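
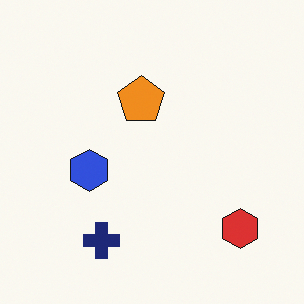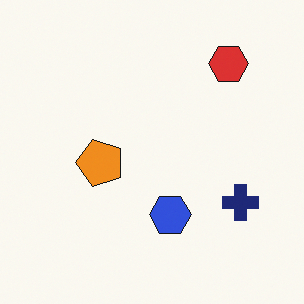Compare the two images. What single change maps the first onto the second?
This is the original image rotated 90° counter-clockwise.

The red hexagon sits in the bottom-right of the first image and the top-right of the second — consistent with a whole-image 90° counter-clockwise rotation.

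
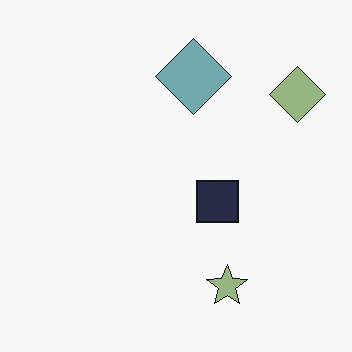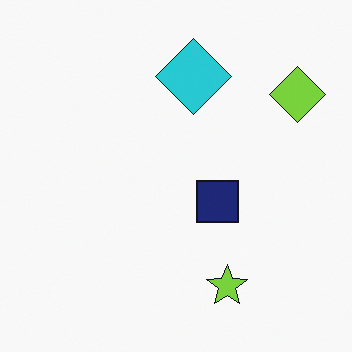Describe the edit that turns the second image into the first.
It was heavily desaturated.

All colors are more muted and greyish — a global saturation change.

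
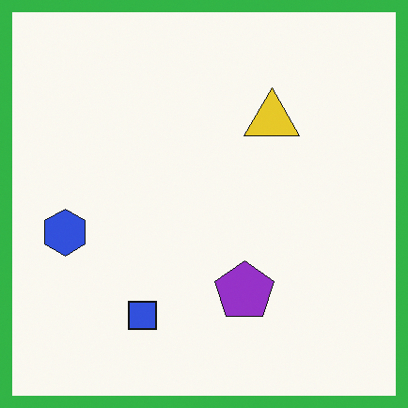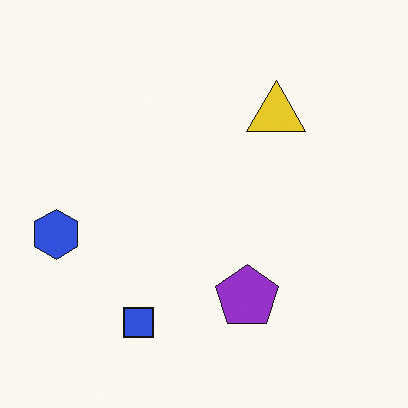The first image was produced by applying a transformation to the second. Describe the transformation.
This is the original image framed with a green border.

A solid green frame runs around the edge of the first image, with the content slightly shrunk inside it.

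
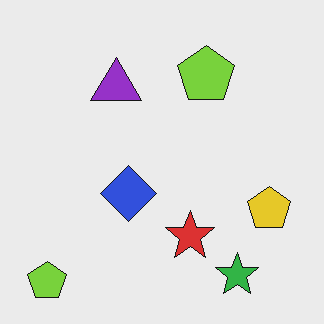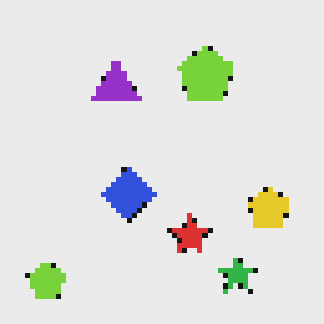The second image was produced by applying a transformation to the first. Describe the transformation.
The second image is the first mildly pixelated.

Shapes are reduced to large square blocks; fine edges and outlines are lost — a downscale-then-upscale (mosaic) effect.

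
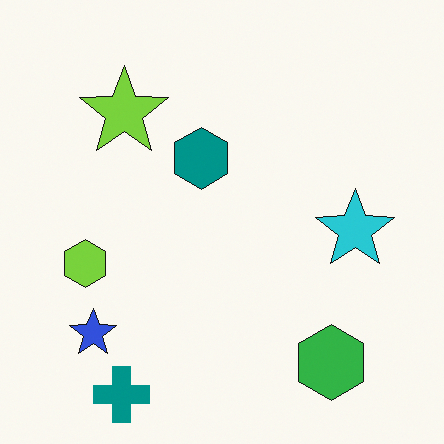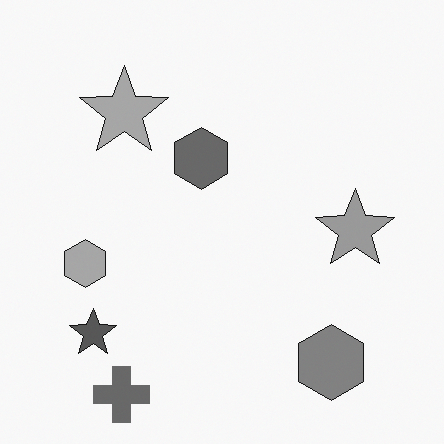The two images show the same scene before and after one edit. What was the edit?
It was converted to grayscale.

All color is removed — every shape is now a shade of grey.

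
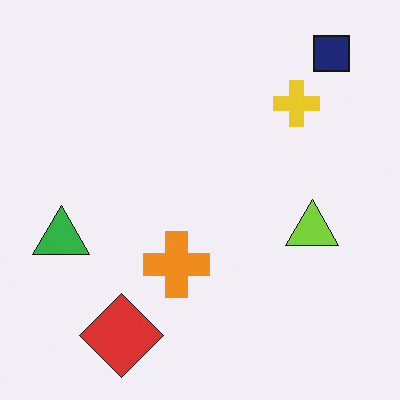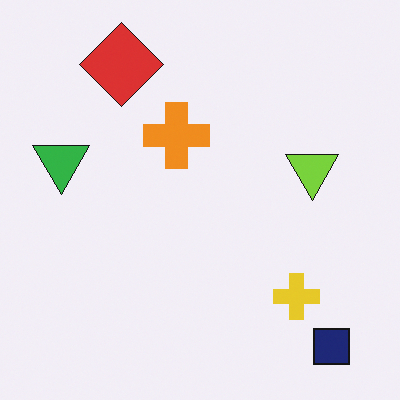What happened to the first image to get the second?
Flipped vertically (top ↔ bottom).

The navy square is in the top-right of the first image and the bottom-right of the second — shapes on opposite sides of the horizontal midline have swapped in a mirror flip.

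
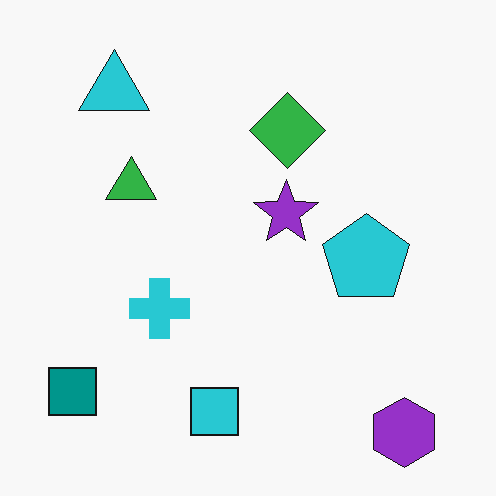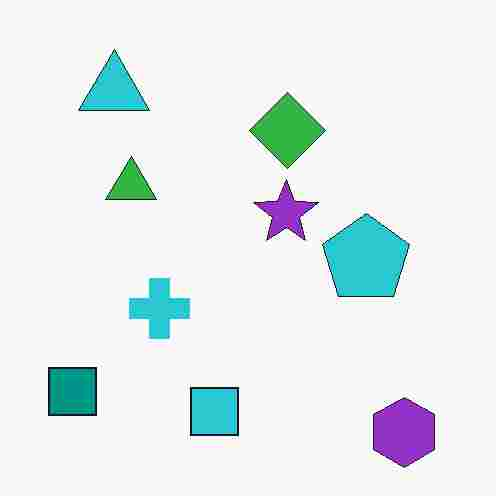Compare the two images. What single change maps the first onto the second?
This is the original image degraded with heavy JPEG compression.

Blocky 8×8 compression artifacts appear around shape edges and the flat background shows ringing — characteristic JPEG degradation.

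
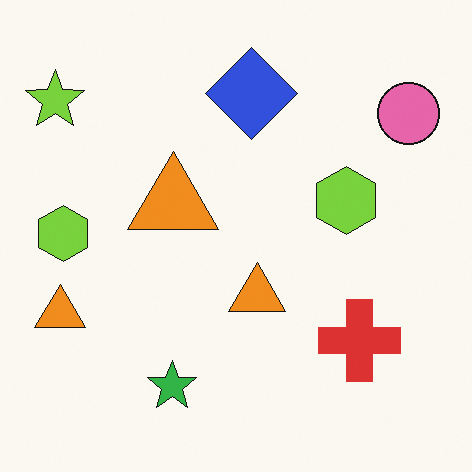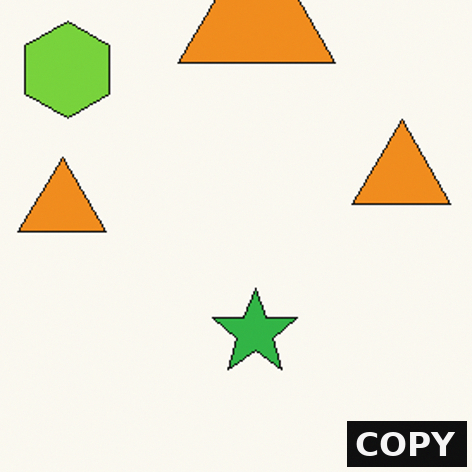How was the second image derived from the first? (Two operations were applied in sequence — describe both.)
The second image is the first cropped to a noticeably smaller region and rescaled, then watermarked with the text "COPY" in the lower-right corner.

The visible shapes are larger and the field of view is narrower; shapes near the original edges may be partly or wholly outside the frame — a crop-and-rescale. A dark label reading "COPY" appears in the lower-right corner.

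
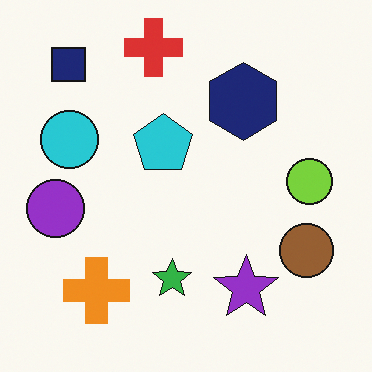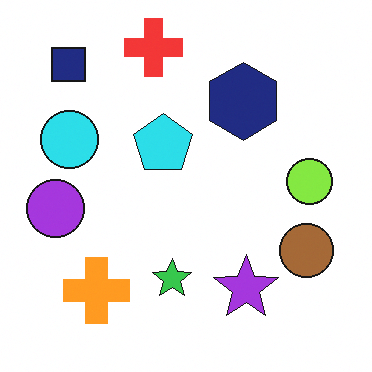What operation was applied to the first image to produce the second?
Slightly brightened.

Every pixel — background and shapes alike — is uniformly brightened.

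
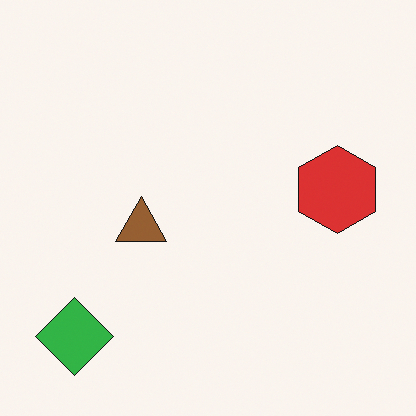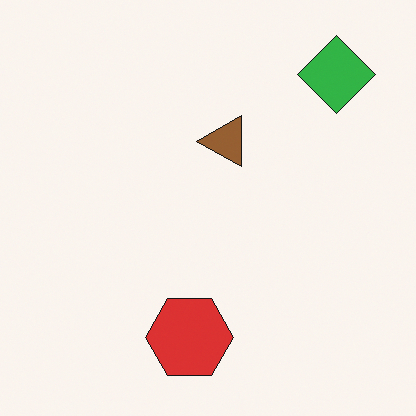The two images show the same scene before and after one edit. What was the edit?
It was transposed (reflected across the top-left ↔ bottom-right diagonal).

Shapes have swapped their row and column positions — what was in the top-right is now in the bottom-left — a diagonal reflection.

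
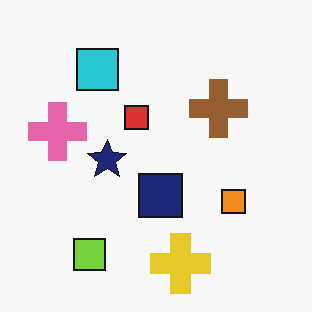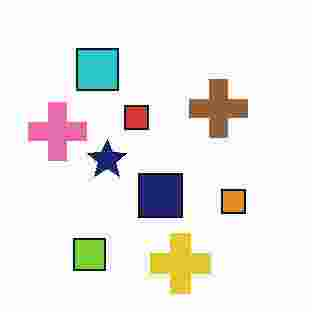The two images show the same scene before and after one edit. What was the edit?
Heavily JPEG-compressed with obvious blocking artifacts.

Blocky 8×8 compression artifacts appear around shape edges and the flat background shows ringing — characteristic JPEG degradation.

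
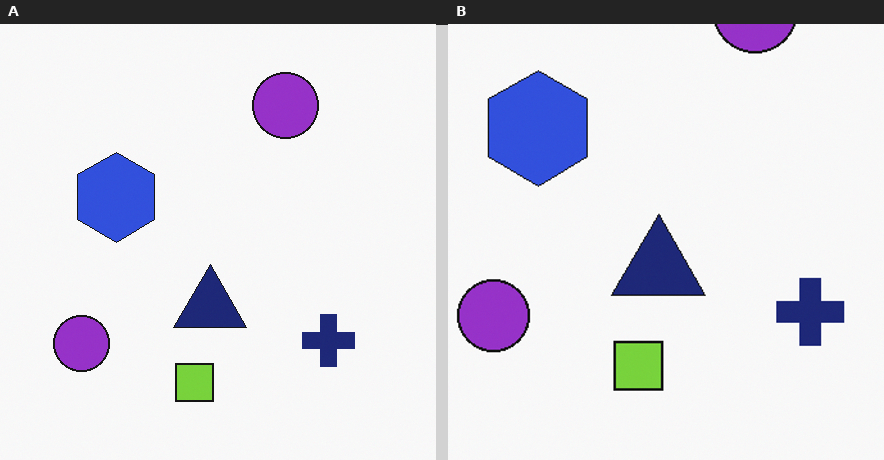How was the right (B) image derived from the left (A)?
It was cropped to a modestly smaller region and rescaled.

The visible shapes are larger and the field of view is narrower; shapes near the original edges may be partly or wholly outside the frame — a crop-and-rescale.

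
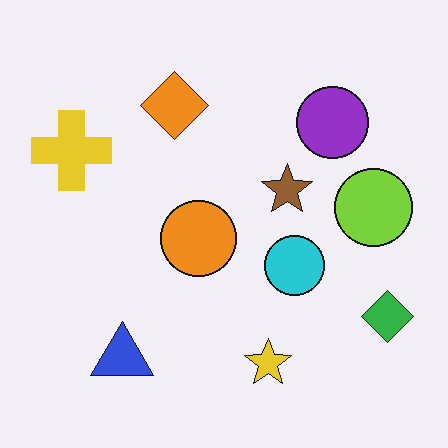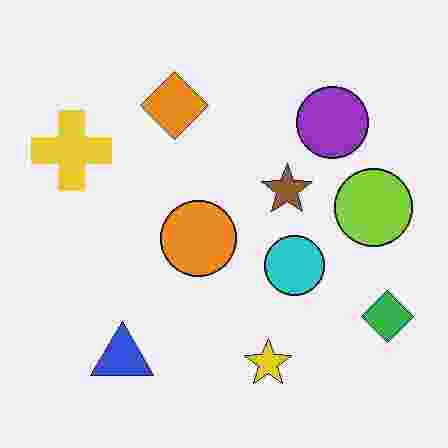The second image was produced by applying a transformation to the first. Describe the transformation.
The image was heavily JPEG-compressed with obvious blocking artifacts.

Blocky 8×8 compression artifacts appear around shape edges and the flat background shows ringing — characteristic JPEG degradation.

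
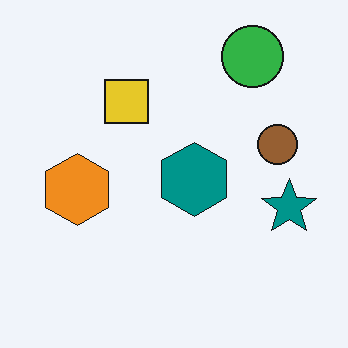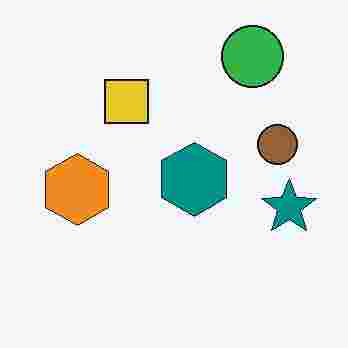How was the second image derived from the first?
The second image is the first degraded with heavy JPEG compression.

Blocky 8×8 compression artifacts appear around shape edges and the flat background shows ringing — characteristic JPEG degradation.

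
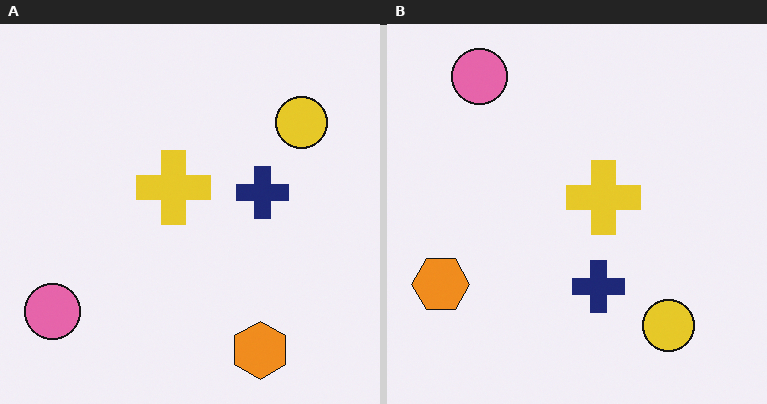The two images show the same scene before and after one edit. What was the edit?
The right (B) image is the left (A) rotated 90° clockwise.

The pink circle sits in the bottom-left of the left (A) image and the top-left of the right (B) — consistent with a whole-image 90° clockwise rotation.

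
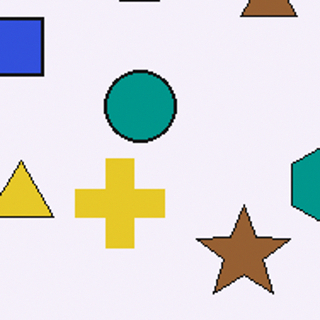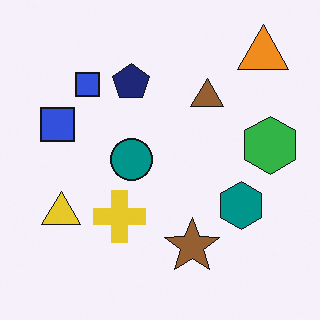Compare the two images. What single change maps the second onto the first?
The transformation is: cropped to a noticeably smaller region and rescaled.

The visible shapes are larger and the field of view is narrower; shapes near the original edges may be partly or wholly outside the frame — a crop-and-rescale.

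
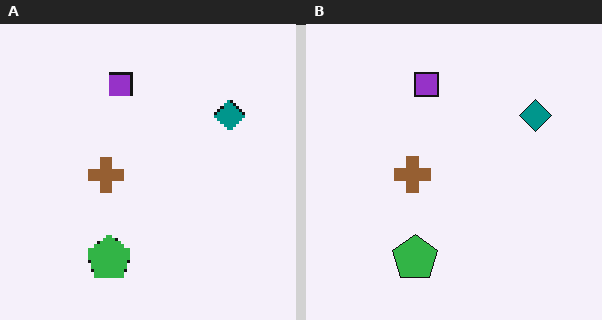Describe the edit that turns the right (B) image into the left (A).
The transformation is: lightly pixelated (a mild mosaic effect).

Shapes are reduced to large square blocks; fine edges and outlines are lost — a downscale-then-upscale (mosaic) effect.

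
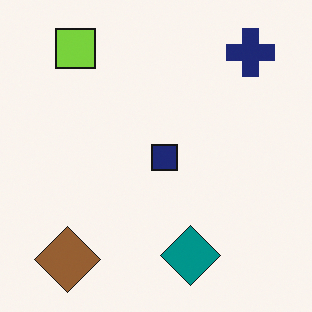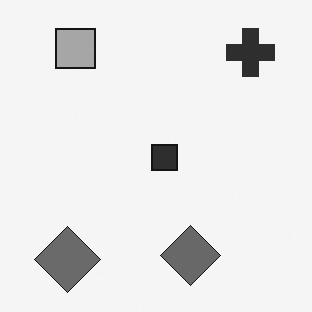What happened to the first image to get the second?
This is the original image converted to grayscale.

All color is removed — every shape is now a shade of grey.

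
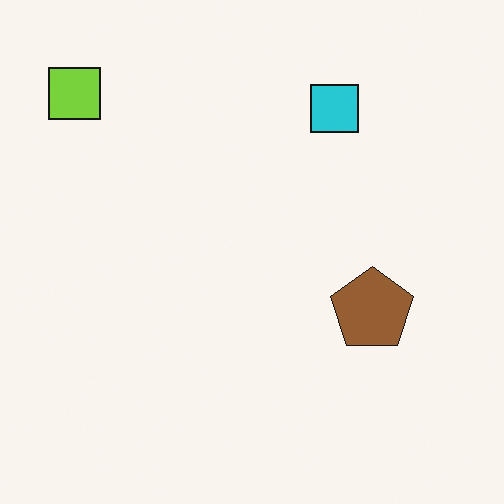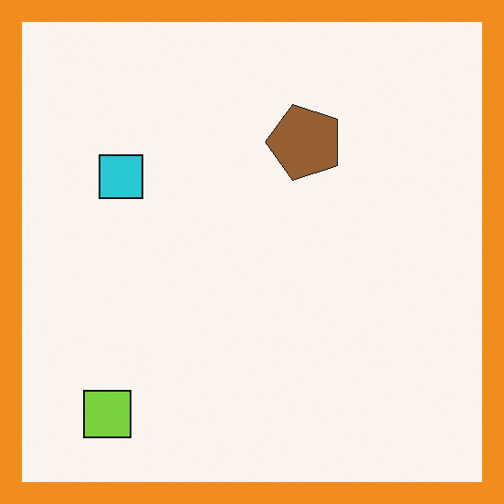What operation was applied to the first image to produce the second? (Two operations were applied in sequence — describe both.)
This is the original image rotated 90° counter-clockwise, then framed with a orange border.

The lime square sits in the top-left of the first image and the bottom-left of the second — consistent with a whole-image 90° counter-clockwise rotation. A solid orange frame runs around the edge of the second image, with the content slightly shrunk inside it.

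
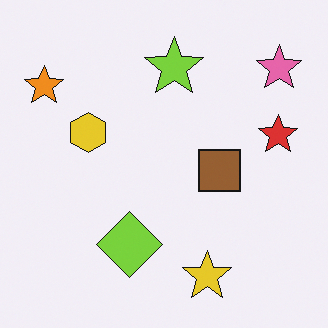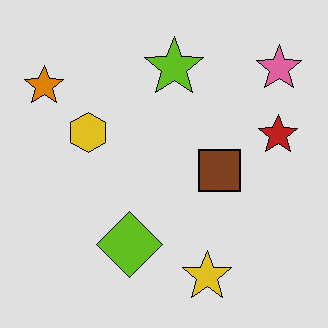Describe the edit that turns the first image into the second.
The image was posterized to a reduced palette.

Each flat color has snapped to a coarser quantized level — most visibly, the near-white background has dropped to a flat grey.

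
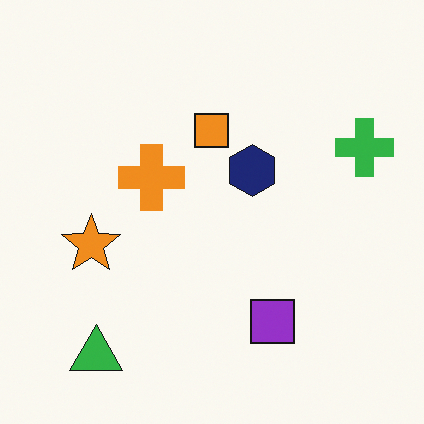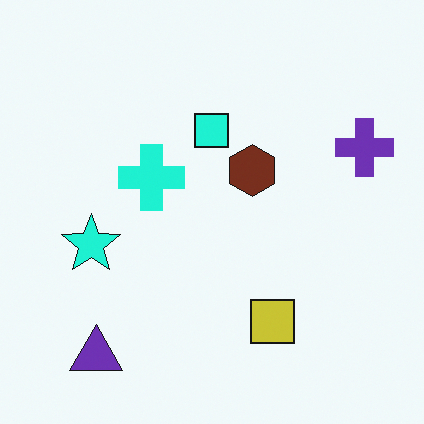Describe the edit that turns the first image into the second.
The transformation is: hue-shifted noticeably.

Every shape's color has rotated by the same amount around the hue wheel — a uniform hue shift.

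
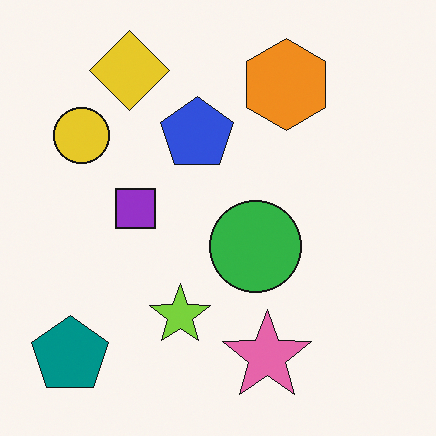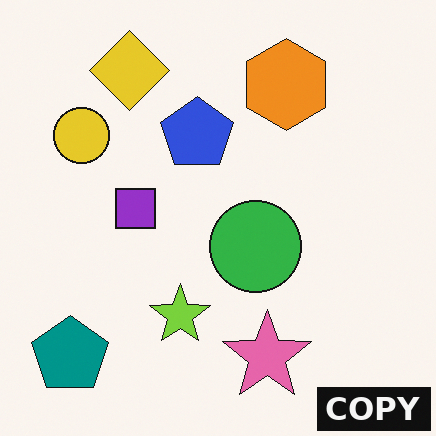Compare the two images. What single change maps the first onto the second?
It was watermarked with the text "COPY" in the lower-right corner.

A dark label reading "COPY" appears in the lower-right corner.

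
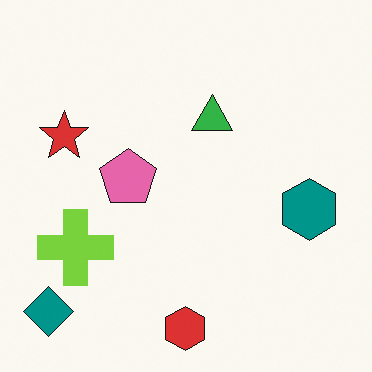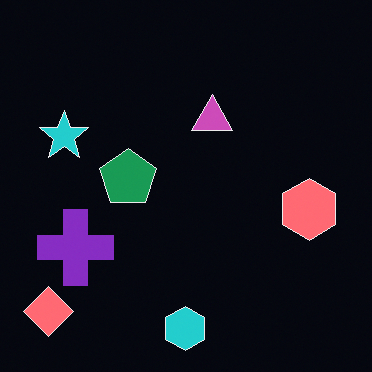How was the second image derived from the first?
The second image is the first color-inverted (negative).

The light background has become dark and every shape's color is its complement — a photographic negative.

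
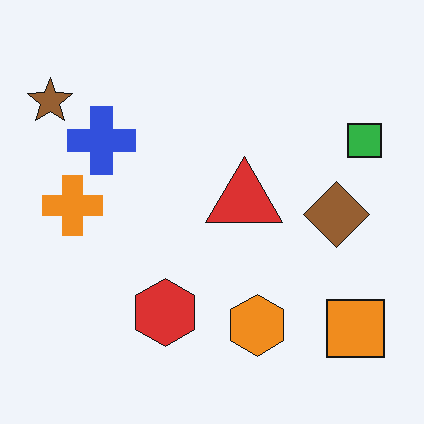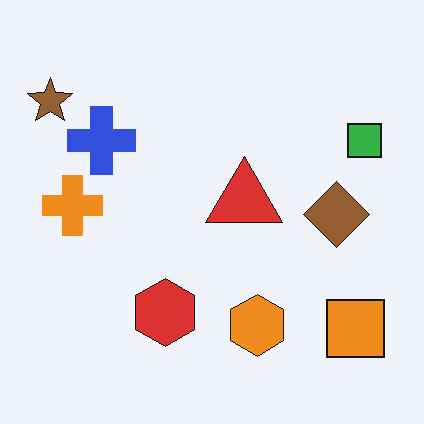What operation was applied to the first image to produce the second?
The second image is the first JPEG-compressed with visible artifacts.

Blocky 8×8 compression artifacts appear around shape edges and the flat background shows ringing — characteristic JPEG degradation.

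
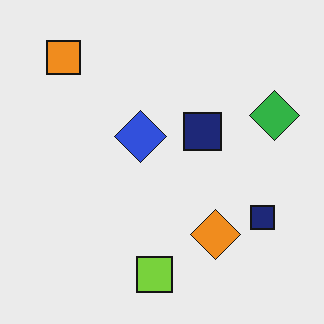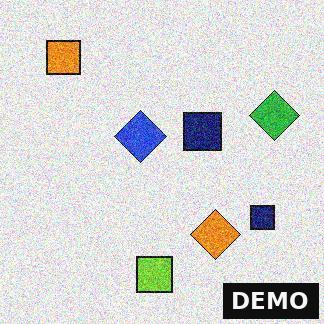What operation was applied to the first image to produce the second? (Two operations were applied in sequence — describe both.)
The image was degraded with a thick layer of grain, then watermarked with the text "DEMO" in the lower-right corner.

Random speckle covers the whole image, including the flat background. A dark label reading "DEMO" appears in the lower-right corner.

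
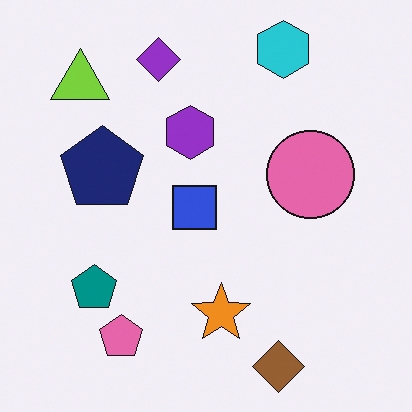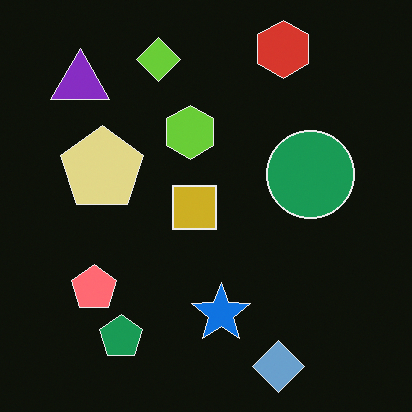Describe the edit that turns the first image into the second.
Color-inverted (negative).

The light background has become dark and every shape's color is its complement — a photographic negative.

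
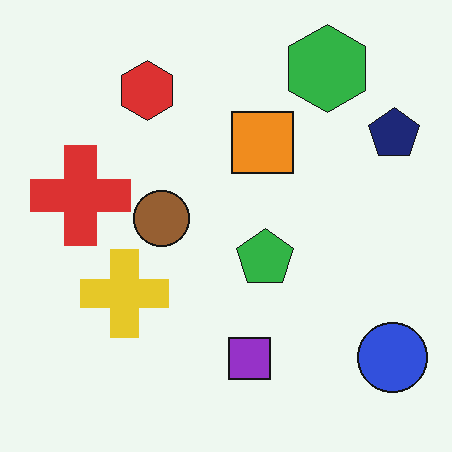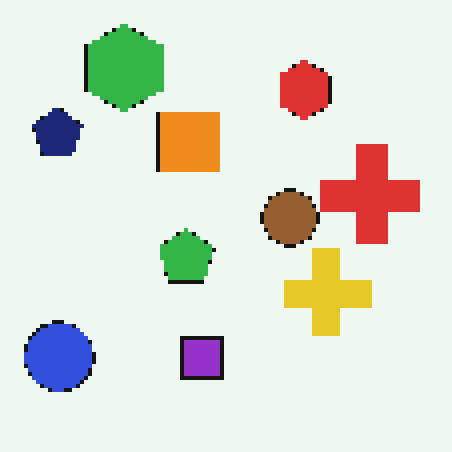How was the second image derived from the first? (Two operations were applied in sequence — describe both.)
The second image is the first flipped horizontally (left ↔ right), then lightly pixelated (a mild mosaic effect).

The navy pentagon is in the top-right of the first image and the top-left of the second — shapes on opposite sides of the vertical midline have swapped in a mirror flip. Shapes are reduced to large square blocks; fine edges and outlines are lost — a downscale-then-upscale (mosaic) effect.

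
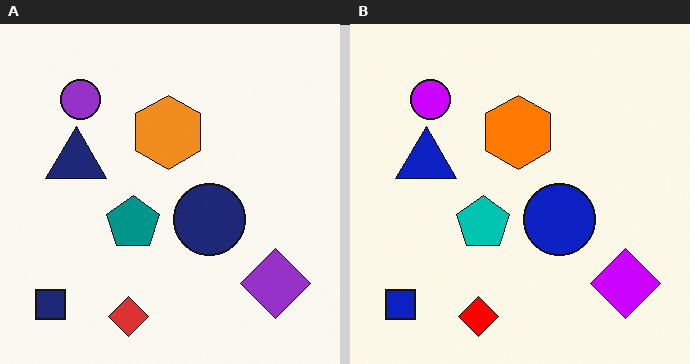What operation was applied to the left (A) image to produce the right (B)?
It was made much more vivid (saturation change).

All colors are more vivid — a global saturation change.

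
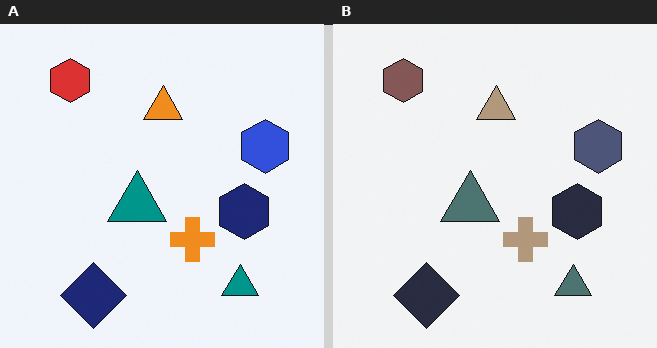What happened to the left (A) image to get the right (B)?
Made much more muted (saturation change).

All colors are more muted and greyish — a global saturation change.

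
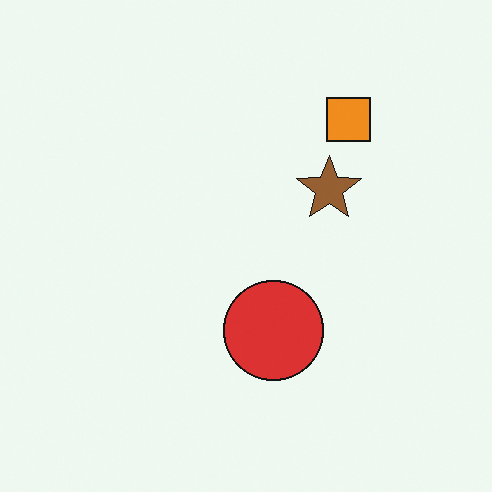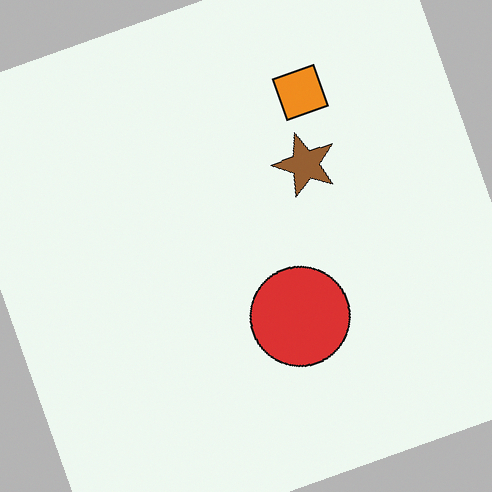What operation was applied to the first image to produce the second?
Rotated counter-clockwise by a moderate amount.

Every shape is tilted by the same angle and the image corners show triangular fill wedges — a whole-image rotation by a non-right angle.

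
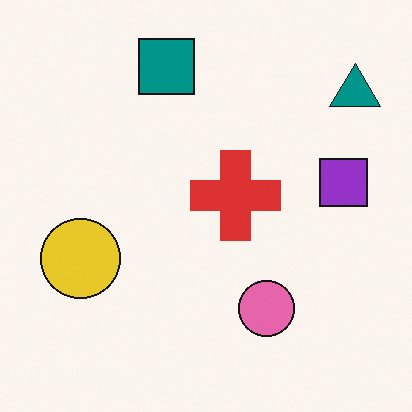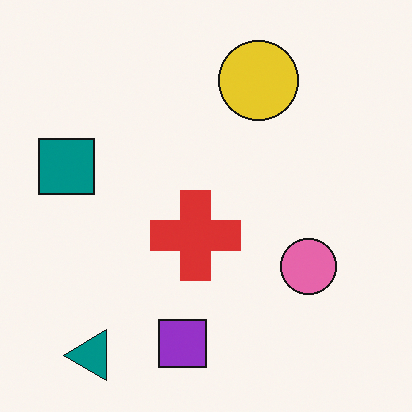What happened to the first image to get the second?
The second image is the first transposed (reflected across the top-left ↔ bottom-right diagonal).

Shapes have swapped their row and column positions — what was in the top-right is now in the bottom-left — a diagonal reflection.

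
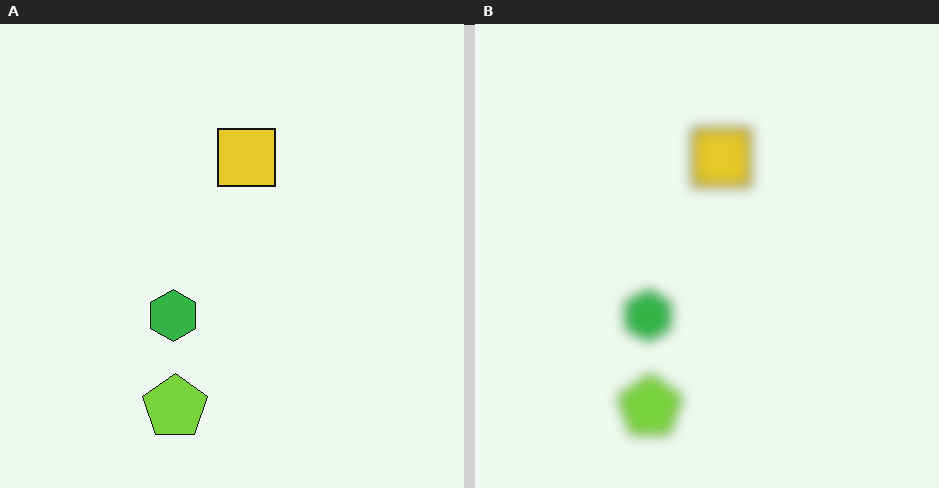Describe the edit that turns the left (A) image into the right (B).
The right (B) image is the left (A) heavily blurred.

Shape edges and outlines are uniformly softened across the whole image.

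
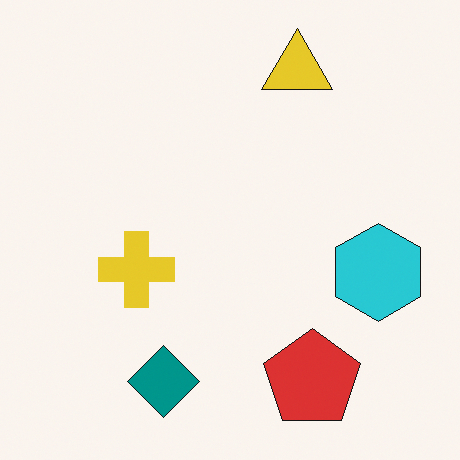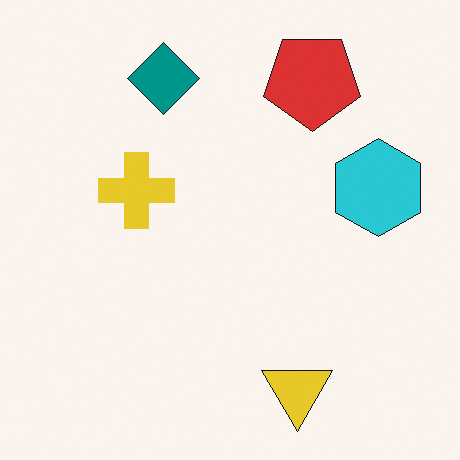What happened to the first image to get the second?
The second image is the first flipped vertically (top ↔ bottom).

The yellow triangle is in the top of the first image and the bottom of the second — shapes on opposite sides of the horizontal midline have swapped in a mirror flip.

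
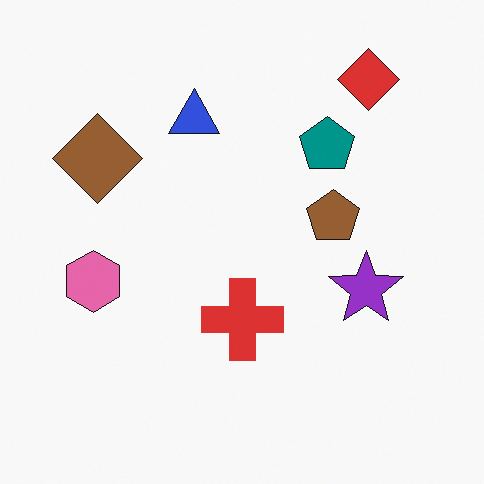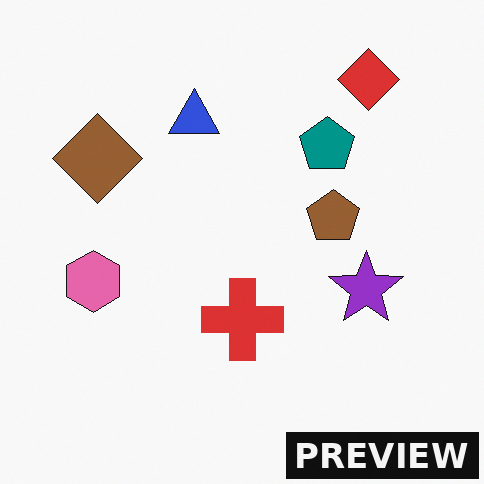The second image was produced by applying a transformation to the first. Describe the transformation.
It was watermarked with the text "PREVIEW" in the lower-right corner.

A dark label reading "PREVIEW" appears in the lower-right corner.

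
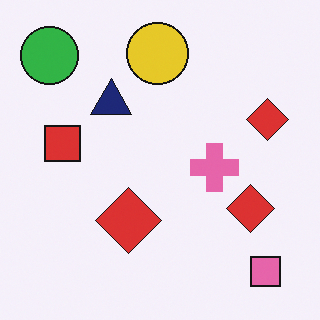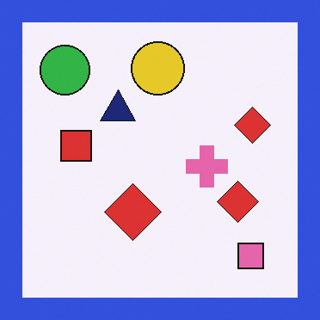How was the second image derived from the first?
It was framed with a blue border.

A solid blue frame runs around the edge of the second image, with the content slightly shrunk inside it.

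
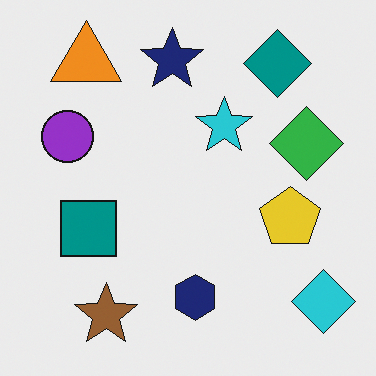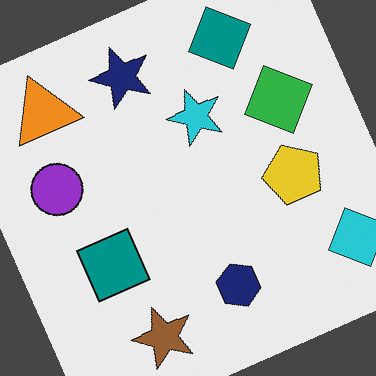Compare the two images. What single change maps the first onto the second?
The image was rotated counter-clockwise by a moderate amount.

Every shape is tilted by the same angle and the image corners show triangular fill wedges — a whole-image rotation by a non-right angle.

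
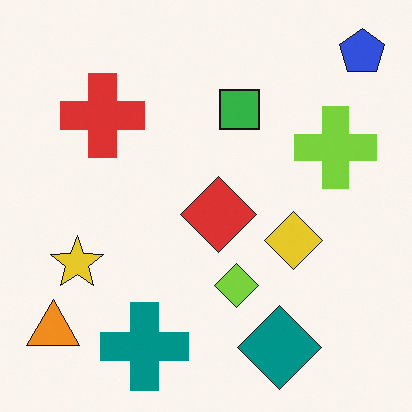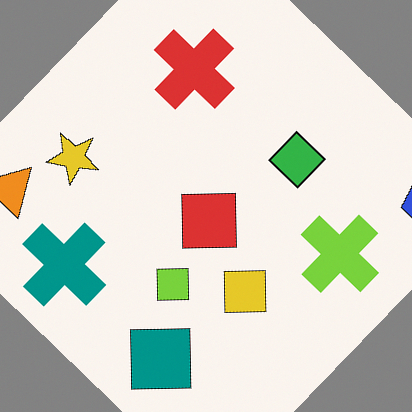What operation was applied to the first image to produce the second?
The image was rotated clockwise by a large amount — several tens of degrees.

Every shape is tilted by the same angle and the image corners show triangular fill wedges — a whole-image rotation by a non-right angle.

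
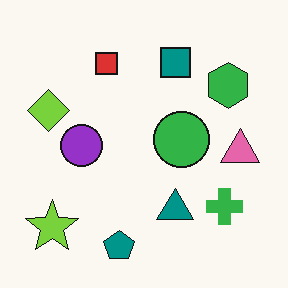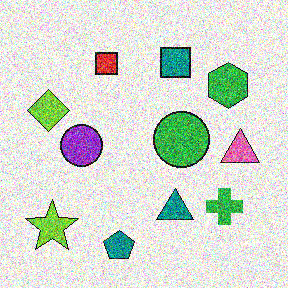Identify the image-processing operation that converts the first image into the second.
The second image is the first degraded with heavy additive noise.

Random speckle covers the whole image, including the flat background.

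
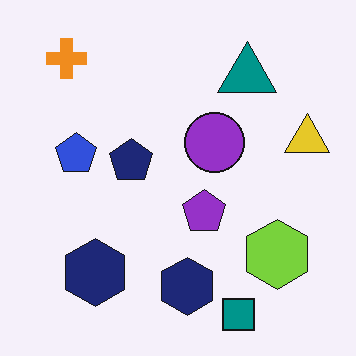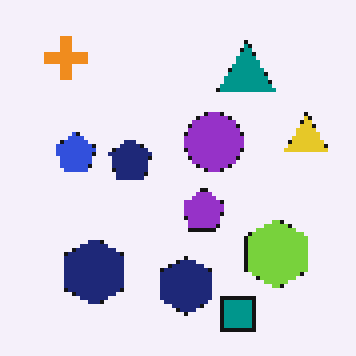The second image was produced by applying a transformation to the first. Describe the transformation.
Lightly pixelated (a mild mosaic effect).

Shapes are reduced to large square blocks; fine edges and outlines are lost — a downscale-then-upscale (mosaic) effect.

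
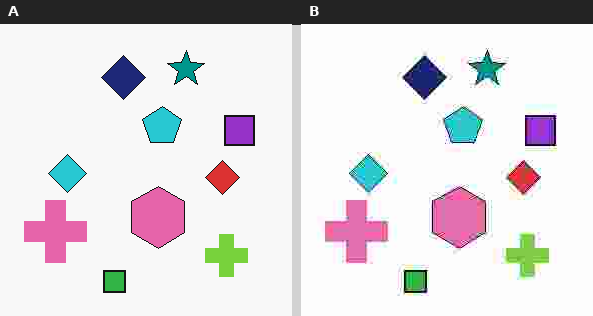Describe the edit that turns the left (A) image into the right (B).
This is the original image heavily JPEG-compressed with obvious blocking artifacts.

Blocky 8×8 compression artifacts appear around shape edges and the flat background shows ringing — characteristic JPEG degradation.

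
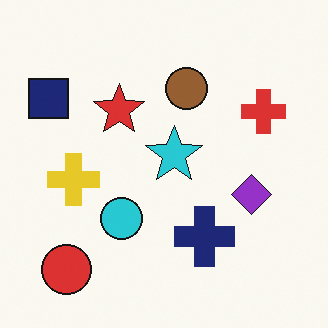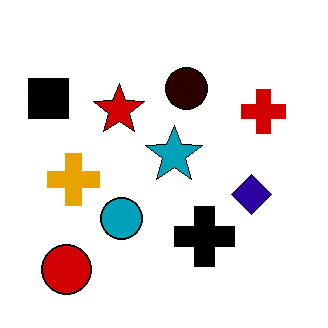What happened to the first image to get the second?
It was boosted in contrast.

Tones are pushed away from mid-grey across the whole image — a global contrast change.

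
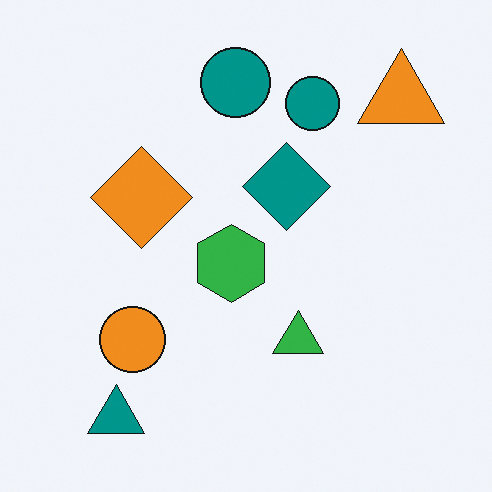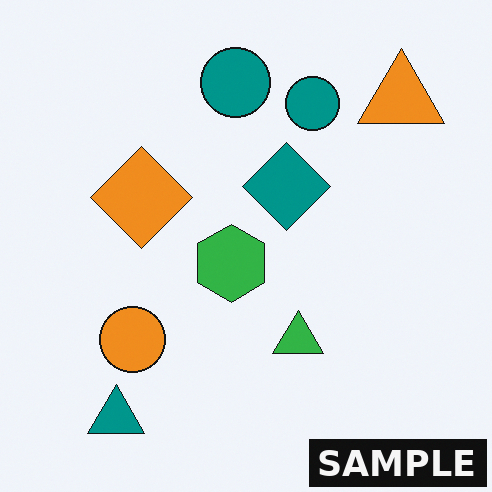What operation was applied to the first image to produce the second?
This is the original image watermarked with the text "SAMPLE" in the lower-right corner.

A dark label reading "SAMPLE" appears in the lower-right corner.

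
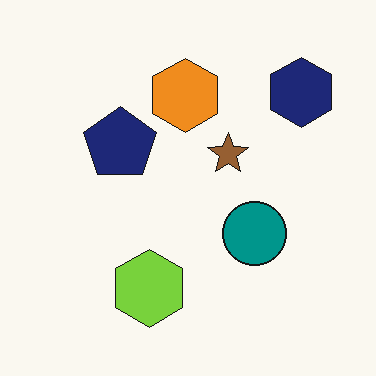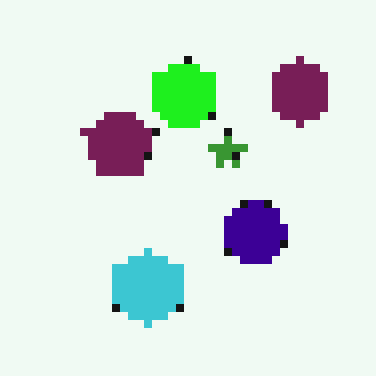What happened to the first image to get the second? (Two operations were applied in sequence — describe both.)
The image was hue-shifted by a moderate amount, then pixelated into visible square blocks.

Every shape's color has rotated by the same amount around the hue wheel — a uniform hue shift. Shapes are reduced to large square blocks; fine edges and outlines are lost — a downscale-then-upscale (mosaic) effect.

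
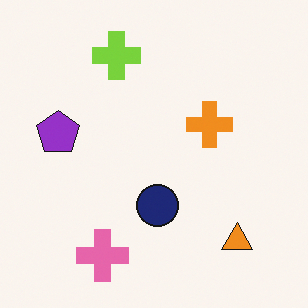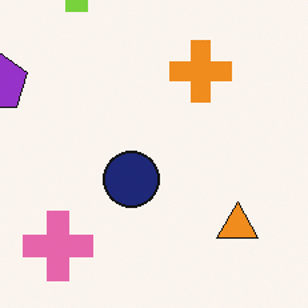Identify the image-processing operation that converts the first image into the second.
The image was cropped to a modestly smaller region and rescaled.

The visible shapes are larger and the field of view is narrower; shapes near the original edges may be partly or wholly outside the frame — a crop-and-rescale.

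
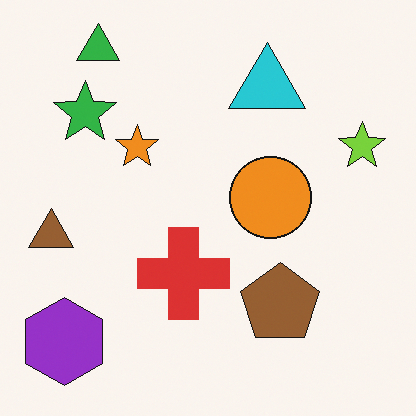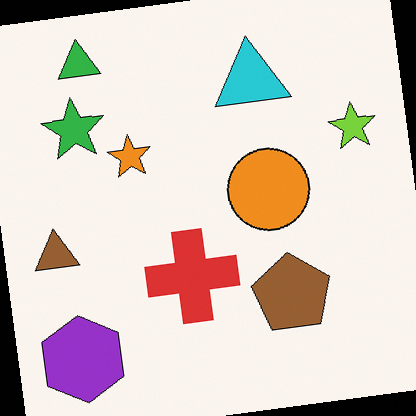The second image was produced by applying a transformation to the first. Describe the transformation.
The image was rotated counter-clockwise by a small amount.

Every shape is tilted by the same angle and the image corners show triangular fill wedges — a whole-image rotation by a non-right angle.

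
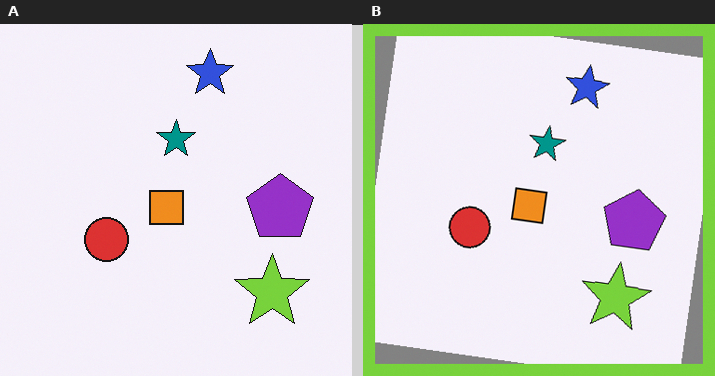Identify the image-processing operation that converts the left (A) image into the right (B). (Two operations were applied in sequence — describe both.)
The image was rotated clockwise by a few degrees, then framed with a lime border.

Every shape is tilted by the same angle and the image corners show triangular fill wedges — a whole-image rotation by a non-right angle. A solid lime frame runs around the edge of the right (B) image, with the content slightly shrunk inside it.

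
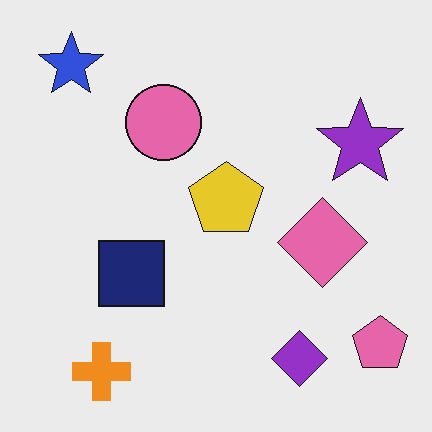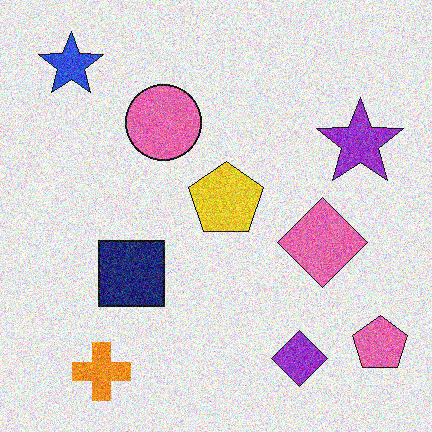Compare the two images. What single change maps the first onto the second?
It was degraded with heavy additive noise.

Random speckle covers the whole image, including the flat background.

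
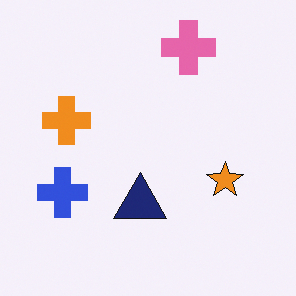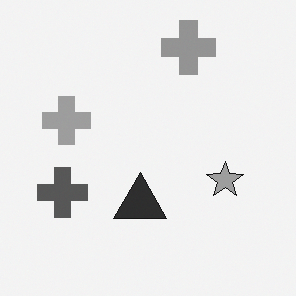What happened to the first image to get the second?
The transformation is: converted to grayscale.

All color is removed — every shape is now a shade of grey.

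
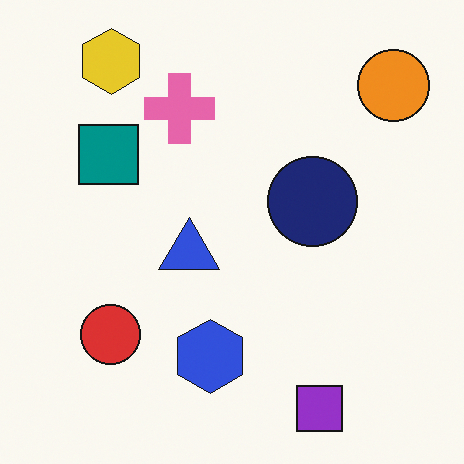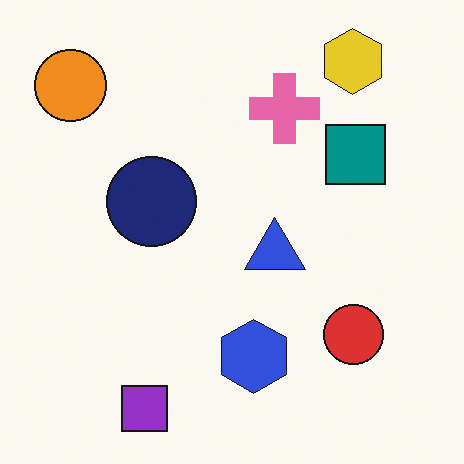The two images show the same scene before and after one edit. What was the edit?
It was flipped horizontally (left ↔ right).

The orange circle is in the top-right of the first image and the top-left of the second — shapes on opposite sides of the vertical midline have swapped in a mirror flip.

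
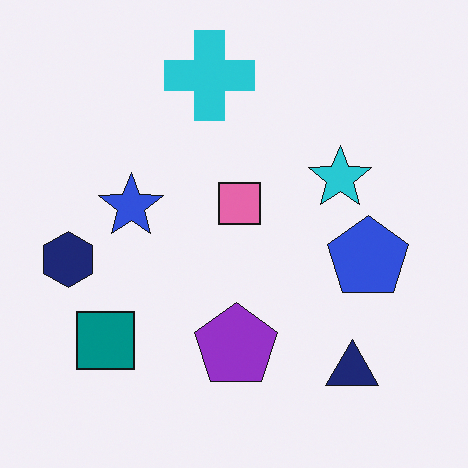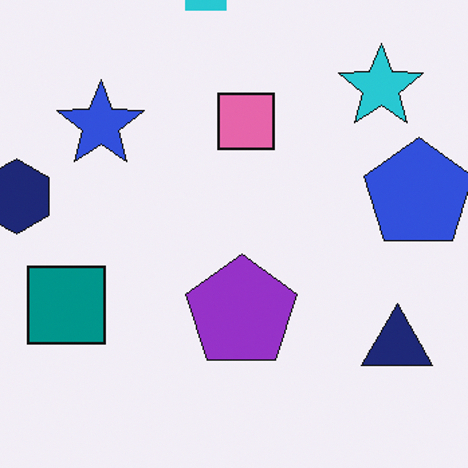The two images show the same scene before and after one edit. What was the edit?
The transformation is: cropped slightly and scaled back up.

The visible shapes are larger and the field of view is narrower; shapes near the original edges may be partly or wholly outside the frame — a crop-and-rescale.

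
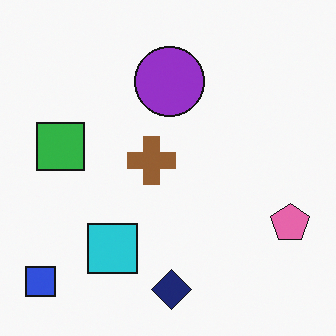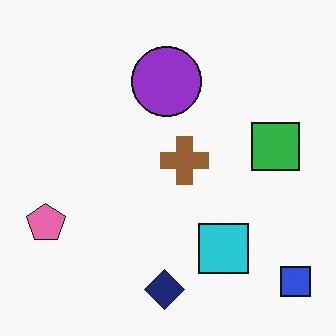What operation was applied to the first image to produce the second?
It was flipped horizontally (left ↔ right).

The blue square is in the bottom-left of the first image and the bottom-right of the second — shapes on opposite sides of the vertical midline have swapped in a mirror flip.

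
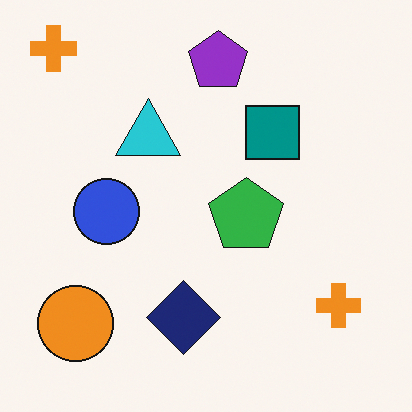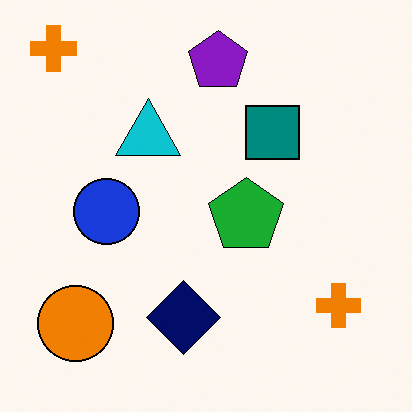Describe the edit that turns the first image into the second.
It was given slightly increased contrast.

Tones are pushed away from mid-grey across the whole image — a global contrast change.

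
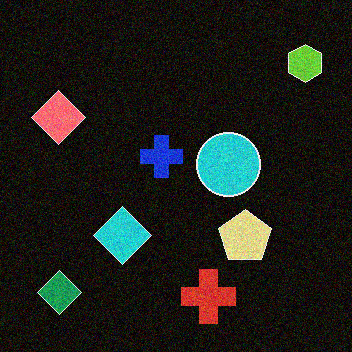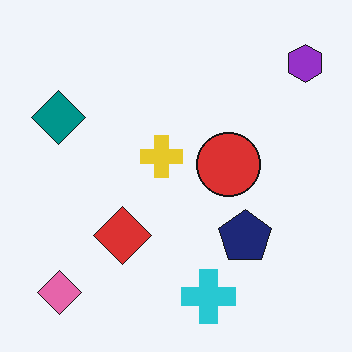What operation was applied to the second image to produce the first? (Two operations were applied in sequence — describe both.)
Color-inverted (negative), then degraded with visible gaussian noise.

The light background has become dark and every shape's color is its complement — a photographic negative. Random speckle covers the whole image, including the flat background.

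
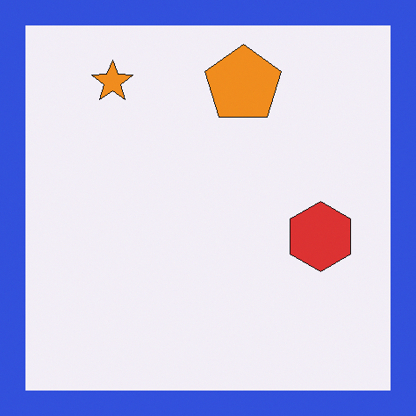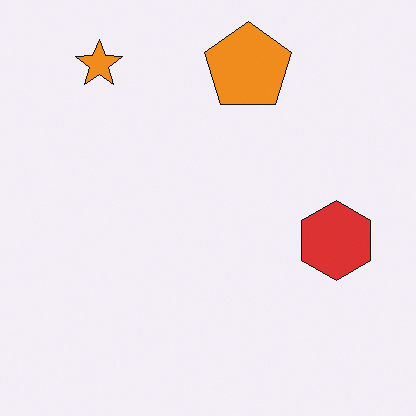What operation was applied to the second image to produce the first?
The first image is the second framed with a blue border.

A solid blue frame runs around the edge of the first image, with the content slightly shrunk inside it.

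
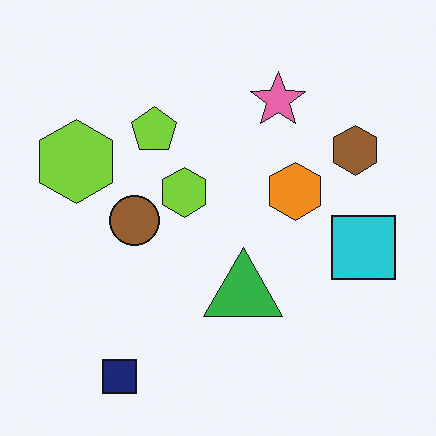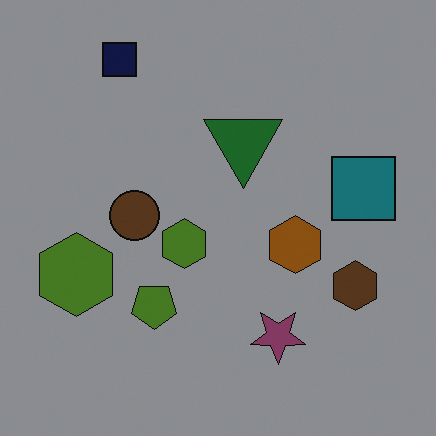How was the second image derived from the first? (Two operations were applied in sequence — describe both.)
Substantially darkened, then flipped vertically (top ↔ bottom).

Every pixel — background and shapes alike — is uniformly darkened. The navy square is in the bottom-left of the first image and the top-left of the second — shapes on opposite sides of the horizontal midline have swapped in a mirror flip.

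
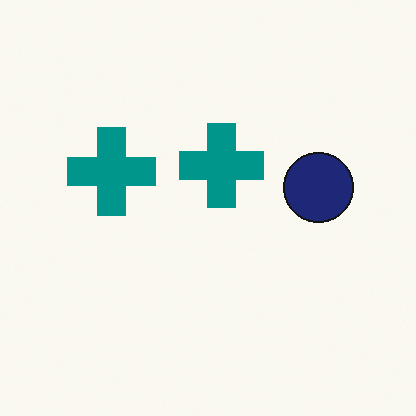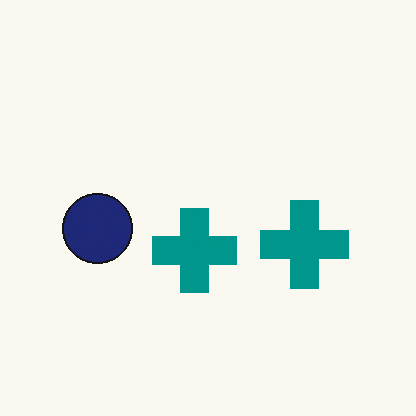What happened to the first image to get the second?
The image was rotated 180°.

The navy circle sits in the right of the first image and the left of the second — consistent with a whole-image 180° rotation.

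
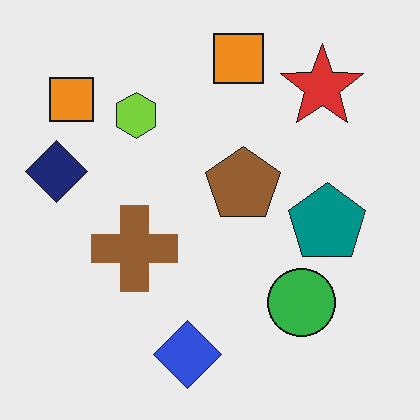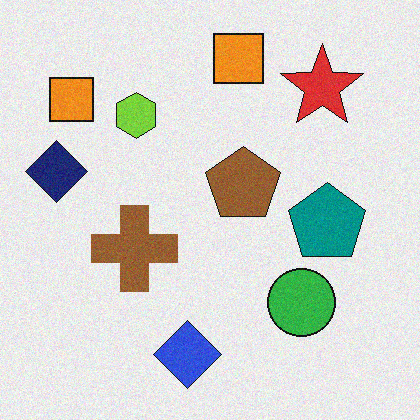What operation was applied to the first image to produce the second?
The second image is the first degraded with subtle gaussian noise.

Random speckle covers the whole image, including the flat background.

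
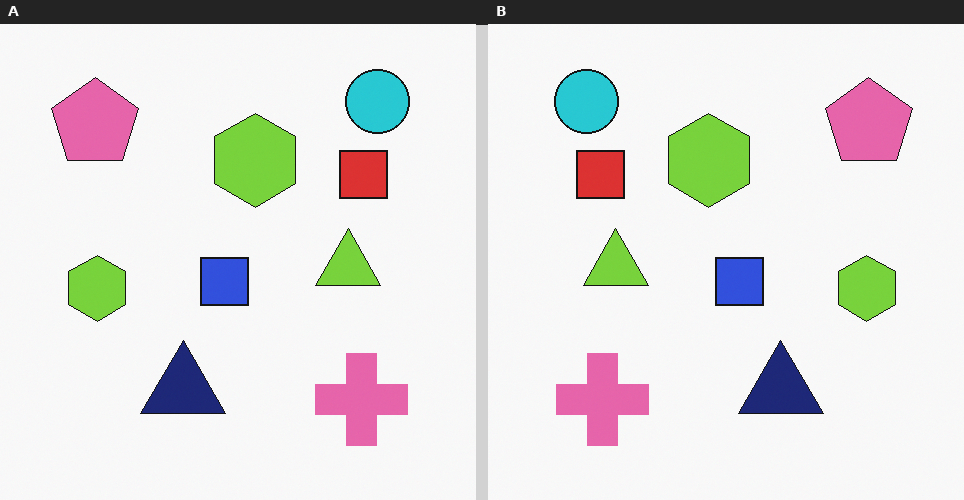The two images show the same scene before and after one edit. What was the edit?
The right (B) image is the left (A) flipped horizontally (left ↔ right).

The pink pentagon is in the top-left of the left (A) image and the top-right of the right (B) — shapes on opposite sides of the vertical midline have swapped in a mirror flip.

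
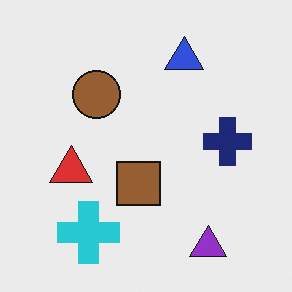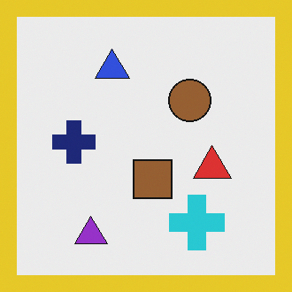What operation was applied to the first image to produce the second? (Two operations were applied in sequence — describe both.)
The image was flipped horizontally (left ↔ right), then framed with a yellow border.

The navy cross is in the right of the first image and the left of the second — shapes on opposite sides of the vertical midline have swapped in a mirror flip. A solid yellow frame runs around the edge of the second image, with the content slightly shrunk inside it.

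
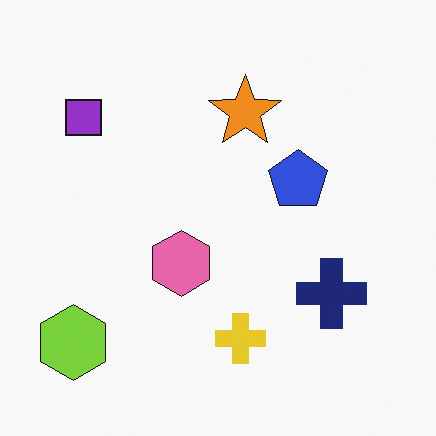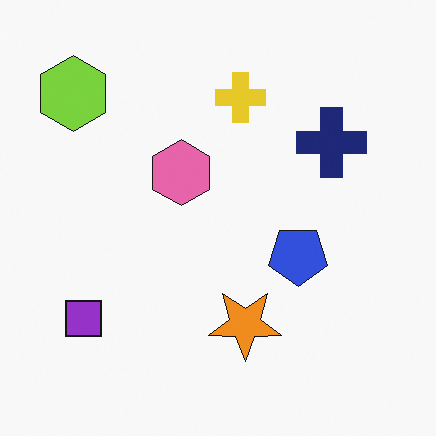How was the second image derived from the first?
The transformation is: flipped vertically (top ↔ bottom).

The lime hexagon is in the bottom-left of the first image and the top-left of the second — shapes on opposite sides of the horizontal midline have swapped in a mirror flip.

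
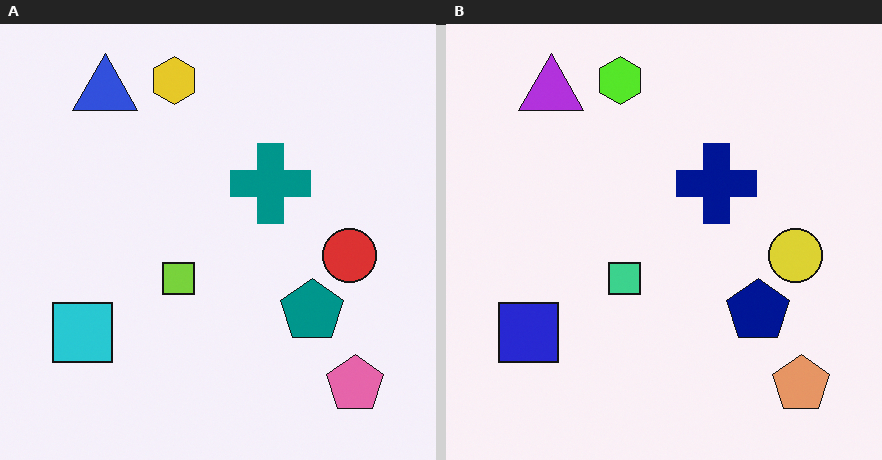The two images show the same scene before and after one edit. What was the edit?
Hue-shifted by a small amount.

Every shape's color has rotated by the same amount around the hue wheel — a uniform hue shift.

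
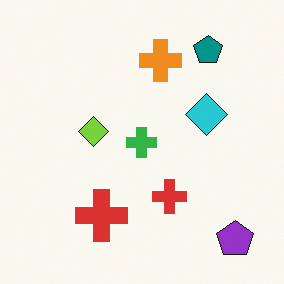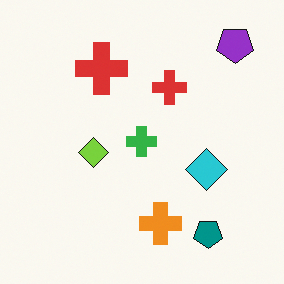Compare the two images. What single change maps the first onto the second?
The second image is the first flipped vertically (top ↔ bottom).

The purple pentagon is in the bottom-right of the first image and the top-right of the second — shapes on opposite sides of the horizontal midline have swapped in a mirror flip.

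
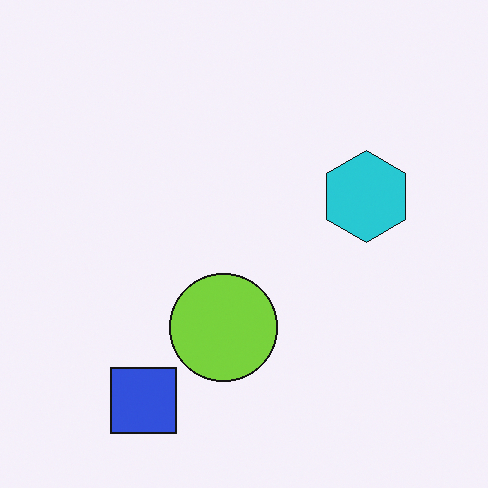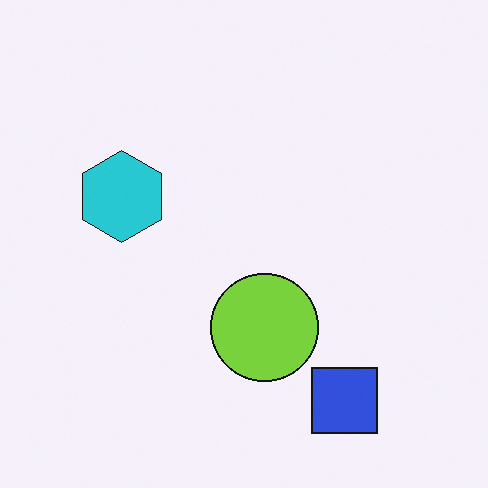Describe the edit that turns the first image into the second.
The transformation is: flipped horizontally (left ↔ right).

The cyan hexagon is in the right of the first image and the left of the second — shapes on opposite sides of the vertical midline have swapped in a mirror flip.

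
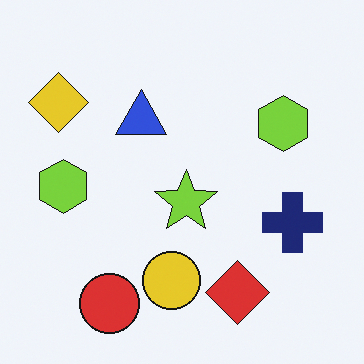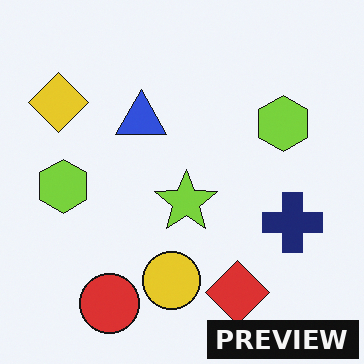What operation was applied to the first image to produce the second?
The transformation is: watermarked with the text "PREVIEW" in the lower-right corner.

A dark label reading "PREVIEW" appears in the lower-right corner.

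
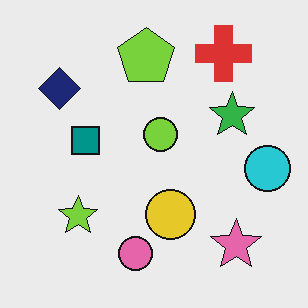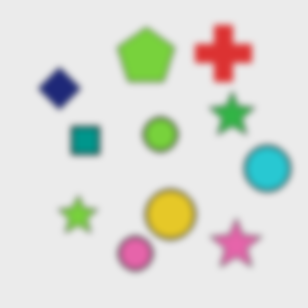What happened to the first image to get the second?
The transformation is: moderately blurred.

Shape edges and outlines are uniformly softened across the whole image.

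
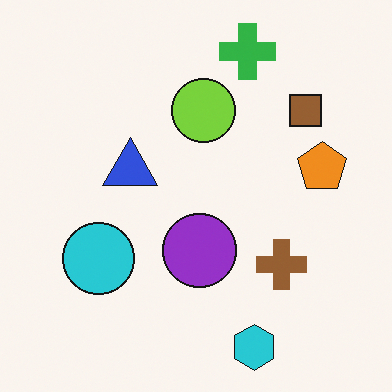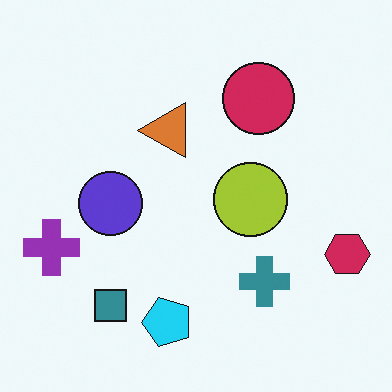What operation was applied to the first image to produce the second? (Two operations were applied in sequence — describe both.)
Hue-shifted by a large amount, then transposed (reflected across the top-left ↔ bottom-right diagonal).

Every shape's color has rotated by the same amount around the hue wheel — a uniform hue shift. Shapes have swapped their row and column positions — what was in the top-right is now in the bottom-left — a diagonal reflection.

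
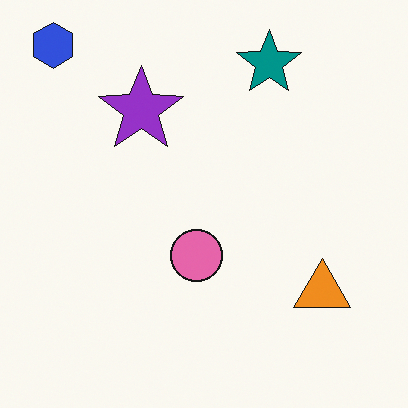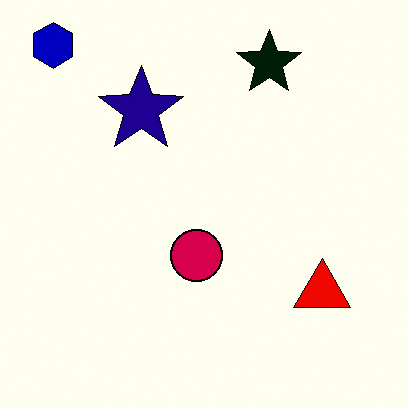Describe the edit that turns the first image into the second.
The second image is the first given much higher contrast.

Tones are pushed away from mid-grey across the whole image — a global contrast change.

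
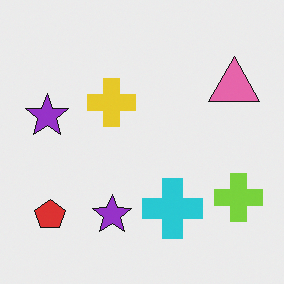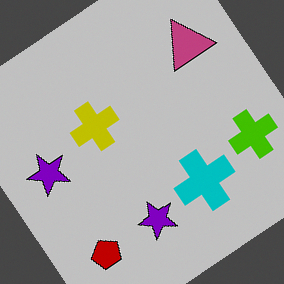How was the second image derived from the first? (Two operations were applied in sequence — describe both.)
The second image is the first aggressively posterized, then rotated counter-clockwise by a large amount — several tens of degrees.

Each flat color has snapped to a coarser quantized level — most visibly, the near-white background has dropped to a flat grey. Every shape is tilted by the same angle and the image corners show triangular fill wedges — a whole-image rotation by a non-right angle.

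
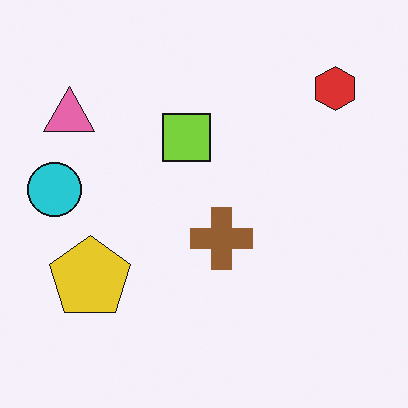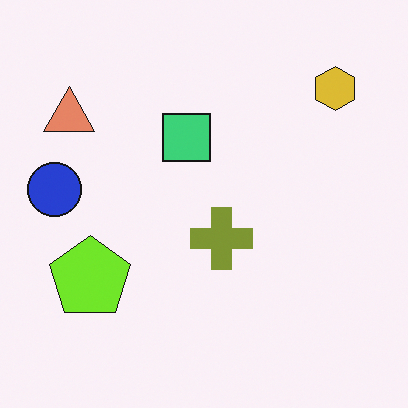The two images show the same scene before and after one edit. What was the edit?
The second image is the first hue-shifted slightly.

Every shape's color has rotated by the same amount around the hue wheel — a uniform hue shift.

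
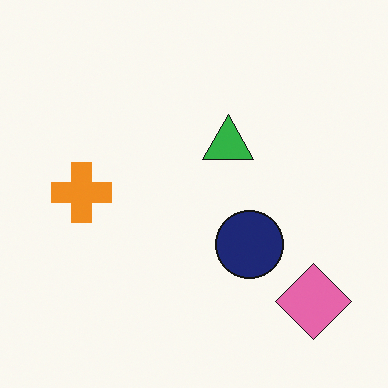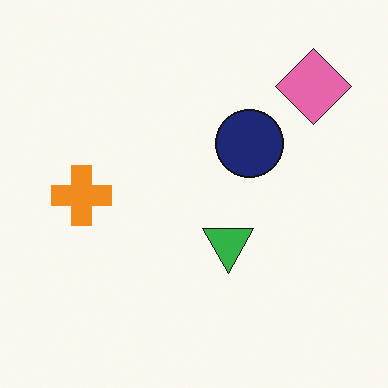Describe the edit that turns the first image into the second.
It was flipped vertically (top ↔ bottom).

The pink diamond is in the bottom-right of the first image and the top-right of the second — shapes on opposite sides of the horizontal midline have swapped in a mirror flip.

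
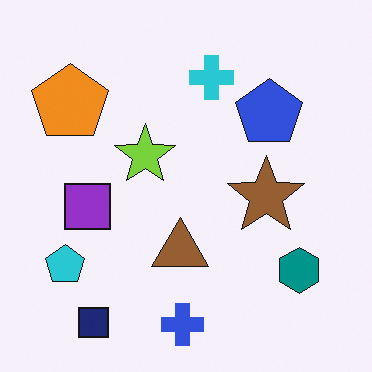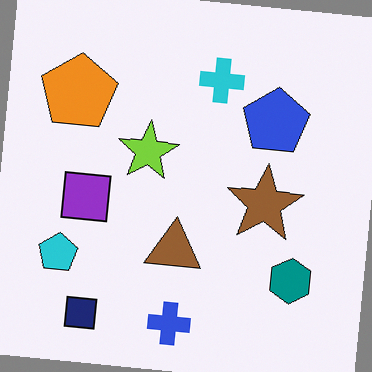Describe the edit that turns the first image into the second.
This is the original image rotated clockwise by a small amount.

Every shape is tilted by the same angle and the image corners show triangular fill wedges — a whole-image rotation by a non-right angle.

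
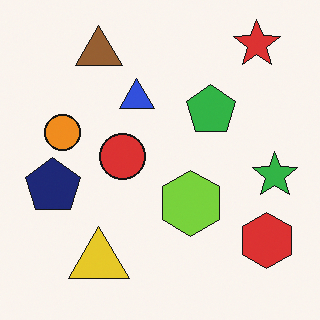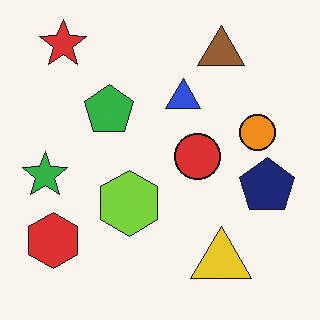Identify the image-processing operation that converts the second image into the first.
The first image is the second flipped horizontally (left ↔ right).

The green star is in the left of the second image and the right of the first — shapes on opposite sides of the vertical midline have swapped in a mirror flip.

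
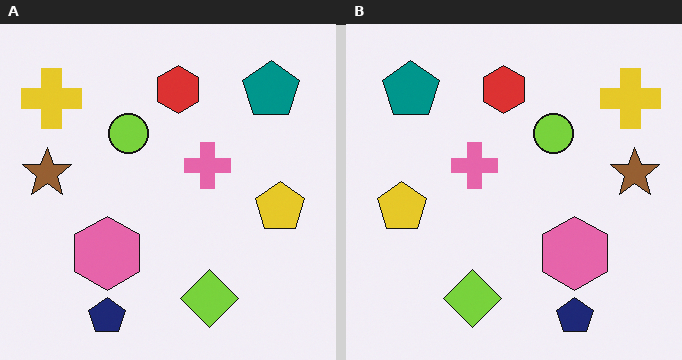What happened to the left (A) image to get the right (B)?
The transformation is: flipped horizontally (left ↔ right).

The brown star is in the left of the left (A) image and the right of the right (B) — shapes on opposite sides of the vertical midline have swapped in a mirror flip.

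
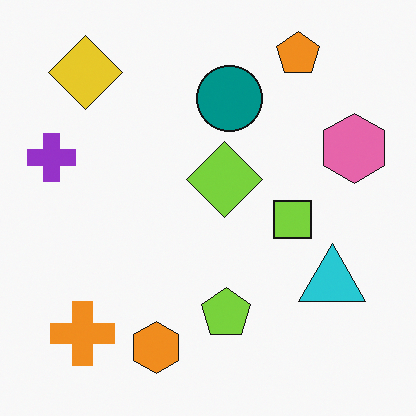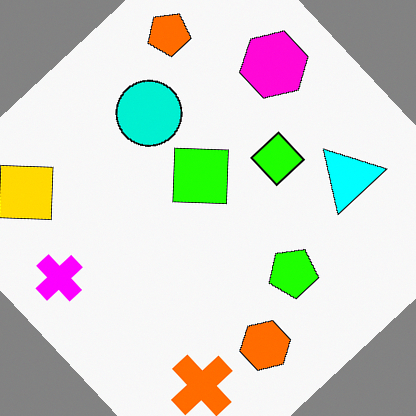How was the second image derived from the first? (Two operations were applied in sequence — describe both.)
It was made much more vivid (saturation change), then rotated counter-clockwise by a large amount — several tens of degrees.

All colors are more vivid — a global saturation change. Every shape is tilted by the same angle and the image corners show triangular fill wedges — a whole-image rotation by a non-right angle.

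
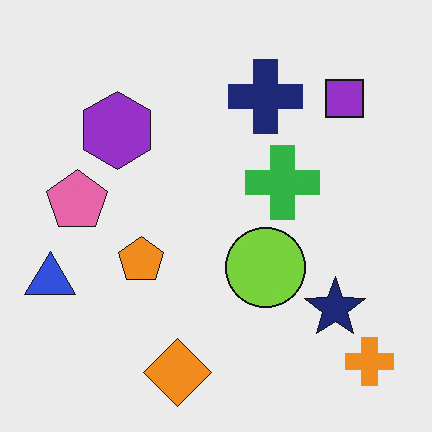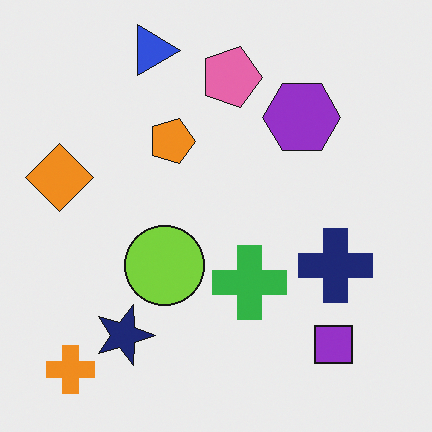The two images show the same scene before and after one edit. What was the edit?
This is the original image rotated 90° clockwise.

The orange cross sits in the bottom-right of the first image and the bottom-left of the second — consistent with a whole-image 90° clockwise rotation.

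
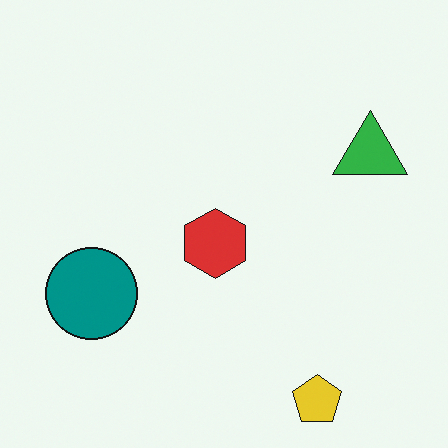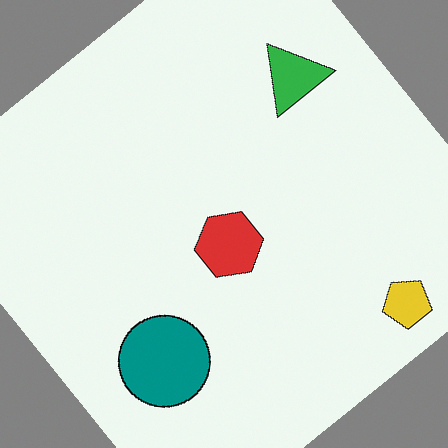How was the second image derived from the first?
It was rotated counter-clockwise by a large amount — several tens of degrees.

Every shape is tilted by the same angle and the image corners show triangular fill wedges — a whole-image rotation by a non-right angle.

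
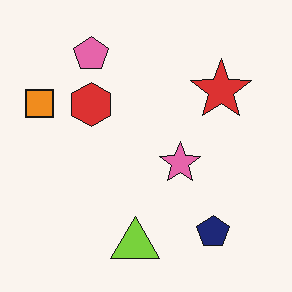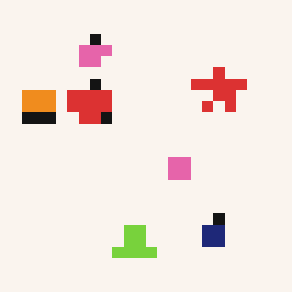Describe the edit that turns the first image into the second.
The transformation is: heavily pixelated into large blocks.

Shapes are reduced to large square blocks; fine edges and outlines are lost — a downscale-then-upscale (mosaic) effect.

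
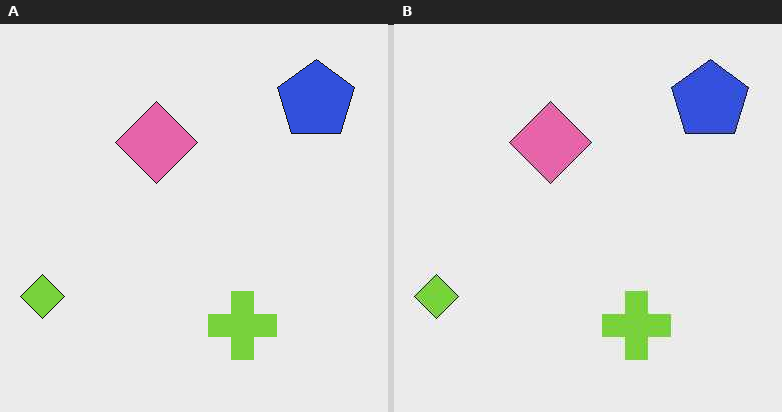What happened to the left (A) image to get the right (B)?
The image was given moderate JPEG compression.

Blocky 8×8 compression artifacts appear around shape edges and the flat background shows ringing — characteristic JPEG degradation.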